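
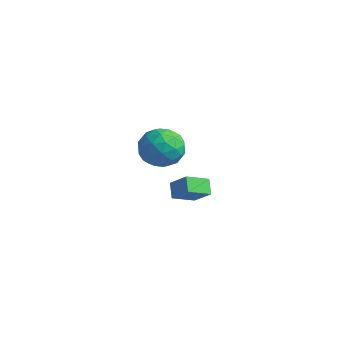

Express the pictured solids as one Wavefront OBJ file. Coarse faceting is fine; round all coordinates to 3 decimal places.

v 2.891 -0.921 -0.618
v 2.64 -1.963 -0.149
v 3.751 -0.795 0.12
v 3.5 -1.837 0.589
v 3.4 -1.283 -1.149
v 3.149 -2.325 -0.68
v 4.26 -1.157 -0.411
v 4.009 -2.199 0.058
v -1.677 2.572 -1.905
v -0.83 1.845 -1.604
v -2.95 1.315 -1.356
v -2.103 0.588 -1.055
v -2.274 1.558 -0.449
v -1.487 2.335 -0.789
v -2.293 0.825 -2.171
v -1.506 1.602 -2.511
v -1.21 0.765 -1.769
v -1.198 1.218 -0.705
v -2.582 1.942 -2.255
v -2.57 2.395 -1.191
v -1.142 2.319 -1.803
v -2.638 0.841 -1.157
v -2.739 1.412 -0.801
v -2.241 0.984 -0.624
v -1.528 2.607 -1.324
v -1.03 2.18 -1.147
v -1.879 2.011 -0.468
v -2.75 0.98 -1.813
v -2.252 0.553 -1.636
v -1.539 2.176 -2.336
v -1.041 1.748 -2.159
v -1.901 1.149 -2.492
v -0.867 1.257 -1.723
v -1.615 0.518 -1.4
v -1.727 0.657 -2.056
v -1.265 1.114 -2.255
v -0.86 1.523 -1.097
v -1.608 0.784 -0.774
v -1.709 1.355 -0.419
v -1.247 1.811 -0.618
v -1.084 0.888 -1.194
v -2.172 2.376 -2.186
v -2.92 1.637 -1.863
v -2.533 1.349 -2.342
v -2.071 1.805 -2.541
v -2.165 2.642 -1.56
v -2.913 1.903 -1.237
v -2.515 2.046 -0.705
v -2.053 2.503 -0.904
v -2.696 2.272 -1.766
f 2 4 1
f 5 2 1
f 1 4 3
f 3 5 1
f 2 8 4
f 6 2 5
f 6 8 2
f 4 8 3
f 7 5 3
f 3 8 7
f 7 6 5
f 8 6 7
f 9 46 25
f 46 20 49
f 25 49 14
f 46 49 25
f 9 25 21
f 25 14 26
f 21 26 10
f 25 26 21
f 9 21 30
f 21 10 31
f 30 31 16
f 21 31 30
f 9 30 42
f 30 16 45
f 42 45 19
f 30 45 42
f 9 42 46
f 42 19 50
f 46 50 20
f 42 50 46
f 10 26 37
f 26 14 40
f 37 40 18
f 26 40 37
f 14 49 27
f 49 20 48
f 27 48 13
f 49 48 27
f 20 50 47
f 50 19 43
f 47 43 11
f 50 43 47
f 19 45 44
f 45 16 32
f 44 32 15
f 45 32 44
f 16 31 36
f 31 10 33
f 36 33 17
f 31 33 36
f 12 38 24
f 38 18 39
f 24 39 13
f 38 39 24
f 12 24 22
f 24 13 23
f 22 23 11
f 24 23 22
f 12 22 29
f 22 11 28
f 29 28 15
f 22 28 29
f 12 29 34
f 29 15 35
f 34 35 17
f 29 35 34
f 12 34 38
f 34 17 41
f 38 41 18
f 34 41 38
f 13 39 27
f 39 18 40
f 27 40 14
f 39 40 27
f 11 23 47
f 23 13 48
f 47 48 20
f 23 48 47
f 15 28 44
f 28 11 43
f 44 43 19
f 28 43 44
f 17 35 36
f 35 15 32
f 36 32 16
f 35 32 36
f 18 41 37
f 41 17 33
f 37 33 10
f 41 33 37



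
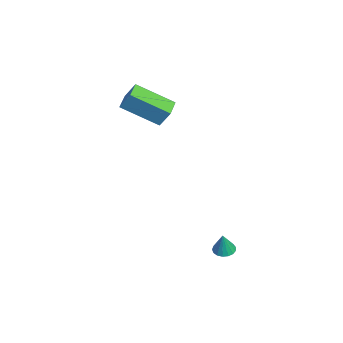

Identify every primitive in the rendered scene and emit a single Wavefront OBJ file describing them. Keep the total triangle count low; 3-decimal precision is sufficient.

v 3.036 2.039 -2.756
v 3.413 1.71 -2.895
v 3.344 1.941 -1.684
v 3.522 1.934 -2.906
v 3.52 2.181 -2.882
v 3.406 2.397 -2.83
v 3.208 2.53 -2.76
v 2.97 2.551 -2.69
v 2.747 2.455 -2.635
v 2.59 2.263 -2.607
v 2.536 2.021 -2.614
v 2.595 1.782 -2.653
v 2.756 1.603 -2.716
v 2.981 1.523 -2.788
v 3.218 1.562 -2.853
v -3.604 -0.224 2.105
v -3.92 -2.026 3.176
v -3.343 0.261 2.999
v -3.659 -1.541 4.07
v -2.561 -0.499 1.95
v -2.877 -2.301 3.021
v -2.3 -0.014 2.844
v -2.616 -1.816 3.915
f 2 1 4
f 2 4 3
f 4 1 5
f 4 5 3
f 5 1 6
f 5 6 3
f 6 1 7
f 6 7 3
f 7 1 8
f 7 8 3
f 8 1 9
f 8 9 3
f 9 1 10
f 9 10 3
f 10 1 11
f 10 11 3
f 11 1 12
f 11 12 3
f 12 1 13
f 12 13 3
f 13 1 14
f 13 14 3
f 14 1 15
f 14 15 3
f 15 1 2
f 15 2 3
f 17 19 16
f 20 17 16
f 16 19 18
f 18 20 16
f 17 23 19
f 21 17 20
f 21 23 17
f 19 23 18
f 22 20 18
f 18 23 22
f 22 21 20
f 23 21 22



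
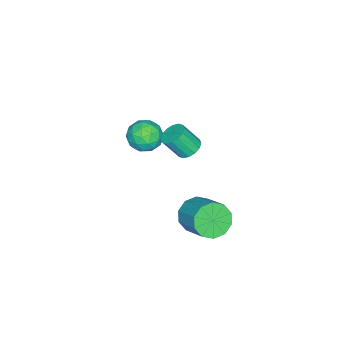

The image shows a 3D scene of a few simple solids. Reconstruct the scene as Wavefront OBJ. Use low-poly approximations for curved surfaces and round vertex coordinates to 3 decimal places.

v -2.676 -0.072 -1.963
v -1.978 -0.044 -2.176
v -1.586 -0.8 -0.99
v -2.284 -0.828 -0.777
v -2.028 0.264 -1.963
v -1.636 -0.492 -0.777
v -2.252 0.482 -1.75
v -1.859 -0.273 -0.564
v -2.589 0.552 -1.595
v -2.196 -0.204 -0.408
v -2.949 0.454 -1.537
v -2.557 -0.301 -0.351
v -3.237 0.216 -1.594
v -2.844 -0.54 -0.408
v -3.374 -0.1 -1.75
v -2.982 -0.856 -0.564
v -3.324 -0.408 -1.963
v -2.932 -1.164 -0.777
v -3.101 -0.627 -2.176
v -2.708 -1.382 -0.99
v -2.764 -0.696 -2.332
v -2.371 -1.452 -1.145
v -2.403 -0.599 -2.389
v -2.011 -1.354 -1.203
v -2.116 -0.36 -2.332
v -1.723 -1.116 -1.146
v -4.917 -3.307 -3.266
v -4.514 -2.665 -3.995
v -3.466 -4.195 -3.245
v -3.063 -3.553 -3.974
v -3.24 -3.197 -3.001
v -4.137 -2.649 -3.013
v -3.843 -4.211 -4.227
v -4.74 -3.663 -4.239
v -3.85 -3.224 -4.589
v -3.478 -2.597 -3.831
v -4.502 -4.263 -3.409
v -4.13 -3.636 -2.651
v -4.843 -2.908 -3.632
v -3.137 -3.952 -3.608
v -3.241 -3.743 -3.036
v -3.004 -3.366 -3.464
v -4.621 -2.898 -3.055
v -4.384 -2.521 -3.484
v -3.636 -2.834 -2.899
v -3.596 -4.339 -3.756
v -3.359 -3.962 -4.185
v -4.976 -3.494 -3.776
v -4.739 -3.117 -4.204
v -4.344 -4.026 -4.341
v -4.216 -2.86 -4.41
v -3.363 -3.381 -4.397
v -3.821 -3.768 -4.546
v -4.349 -3.446 -4.553
v -3.997 -2.491 -3.964
v -3.144 -3.013 -3.952
v -3.248 -2.804 -3.38
v -3.775 -2.481 -3.387
v -3.607 -2.82 -4.313
v -4.836 -3.847 -3.288
v -3.983 -4.369 -3.276
v -4.205 -4.379 -3.853
v -4.732 -4.056 -3.86
v -4.617 -3.479 -2.843
v -3.764 -4 -2.83
v -3.631 -3.414 -2.687
v -4.159 -3.092 -2.694
v -4.373 -4.04 -2.927
v 0.28 1.971 -3.852
v 1.15 1.836 -4.424
v 1.99 3.174 -3.46
v 1.12 3.309 -2.888
v 0.782 2.281 -4.72
v 1.623 3.618 -3.757
v 0.222 2.608 -4.685
v 1.063 3.945 -3.722
v -0.315 2.691 -4.331
v 0.525 4.028 -3.368
v -0.626 2.5 -3.795
v 0.215 3.837 -2.831
v -0.59 2.106 -3.28
v 0.25 3.444 -2.316
v -0.223 1.662 -2.983
v 0.618 2.999 -2.02
v 0.337 1.335 -3.018
v 1.178 2.672 -2.055
v 0.875 1.252 -3.372
v 1.715 2.589 -2.409
v 1.185 1.443 -3.909
v 2.026 2.78 -2.945
f 2 1 5
f 2 5 3
f 3 5 6
f 3 6 4
f 5 1 7
f 5 7 6
f 6 7 8
f 6 8 4
f 7 1 9
f 7 9 8
f 8 9 10
f 8 10 4
f 9 1 11
f 9 11 10
f 10 11 12
f 10 12 4
f 11 1 13
f 11 13 12
f 12 13 14
f 12 14 4
f 13 1 15
f 13 15 14
f 14 15 16
f 14 16 4
f 15 1 17
f 15 17 16
f 16 17 18
f 16 18 4
f 17 1 19
f 17 19 18
f 18 19 20
f 18 20 4
f 19 1 21
f 19 21 20
f 20 21 22
f 20 22 4
f 21 1 23
f 21 23 22
f 22 23 24
f 22 24 4
f 23 1 25
f 23 25 24
f 24 25 26
f 24 26 4
f 25 1 2
f 25 2 26
f 26 2 3
f 26 3 4
f 27 64 43
f 64 38 67
f 43 67 32
f 64 67 43
f 27 43 39
f 43 32 44
f 39 44 28
f 43 44 39
f 27 39 48
f 39 28 49
f 48 49 34
f 39 49 48
f 27 48 60
f 48 34 63
f 60 63 37
f 48 63 60
f 27 60 64
f 60 37 68
f 64 68 38
f 60 68 64
f 28 44 55
f 44 32 58
f 55 58 36
f 44 58 55
f 32 67 45
f 67 38 66
f 45 66 31
f 67 66 45
f 38 68 65
f 68 37 61
f 65 61 29
f 68 61 65
f 37 63 62
f 63 34 50
f 62 50 33
f 63 50 62
f 34 49 54
f 49 28 51
f 54 51 35
f 49 51 54
f 30 56 42
f 56 36 57
f 42 57 31
f 56 57 42
f 30 42 40
f 42 31 41
f 40 41 29
f 42 41 40
f 30 40 47
f 40 29 46
f 47 46 33
f 40 46 47
f 30 47 52
f 47 33 53
f 52 53 35
f 47 53 52
f 30 52 56
f 52 35 59
f 56 59 36
f 52 59 56
f 31 57 45
f 57 36 58
f 45 58 32
f 57 58 45
f 29 41 65
f 41 31 66
f 65 66 38
f 41 66 65
f 33 46 62
f 46 29 61
f 62 61 37
f 46 61 62
f 35 53 54
f 53 33 50
f 54 50 34
f 53 50 54
f 36 59 55
f 59 35 51
f 55 51 28
f 59 51 55
f 70 69 73
f 70 73 71
f 71 73 74
f 71 74 72
f 73 69 75
f 73 75 74
f 74 75 76
f 74 76 72
f 75 69 77
f 75 77 76
f 76 77 78
f 76 78 72
f 77 69 79
f 77 79 78
f 78 79 80
f 78 80 72
f 79 69 81
f 79 81 80
f 80 81 82
f 80 82 72
f 81 69 83
f 81 83 82
f 82 83 84
f 82 84 72
f 83 69 85
f 83 85 84
f 84 85 86
f 84 86 72
f 85 69 87
f 85 87 86
f 86 87 88
f 86 88 72
f 87 69 89
f 87 89 88
f 88 89 90
f 88 90 72
f 89 69 70
f 89 70 90
f 90 70 71
f 90 71 72



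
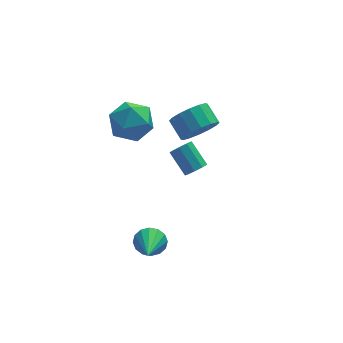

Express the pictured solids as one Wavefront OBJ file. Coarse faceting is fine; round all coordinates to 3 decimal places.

v -2.42 0.816 0.674
v -1.917 0.975 1.559
v -1.863 -0.755 0.641
v -1.36 -0.596 1.526
v -2.39 -0.623 1.516
v -2.734 0.348 1.537
v -1.046 -0.128 0.663
v -1.39 0.843 0.684
v -1.068 0.392 1.552
v -1.898 0.086 2.08
v -1.882 0.134 0.12
v -2.712 -0.172 0.648
v -1.909 -2.863 -4.055
v -1.617 -3.242 -4.566
v -2.351 -4.217 -3.305
v -1.353 -3.193 -4.323
v -1.238 -3.056 -4.008
v -1.302 -2.867 -3.706
v -1.53 -2.678 -3.497
v -1.858 -2.537 -3.437
v -2.201 -2.484 -3.544
v -2.465 -2.533 -3.787
v -2.58 -2.67 -4.102
v -2.515 -2.858 -4.405
v -2.288 -3.048 -4.613
v -1.959 -3.189 -4.673
v 1.184 0.847 -1.175
v 2.049 0.997 -0.974
v 1.78 1.862 -0.464
v 0.916 1.713 -0.665
v 1.98 1.215 -1.38
v 1.712 2.08 -0.87
v 1.698 1.334 -1.731
v 1.429 2.2 -1.221
v 1.278 1.323 -1.933
v 1.01 2.189 -1.423
v 0.833 1.185 -1.932
v 0.565 2.05 -1.421
v 0.482 0.956 -1.728
v 0.214 1.822 -1.218
v 0.32 0.698 -1.376
v 0.051 1.563 -0.866
v 0.388 0.48 -0.97
v 0.12 1.345 -0.46
v 0.671 0.36 -0.619
v 0.402 1.226 -0.109
v 1.09 0.371 -0.417
v 0.822 1.237 0.093
v 1.535 0.51 -0.419
v 1.267 1.375 0.092
v 1.886 0.738 -0.622
v 1.618 1.604 -0.112
v 0.815 0.081 -3.008
v 1.135 0.436 -3.259
v 0.725 1.354 -2.483
v 0.405 0.999 -2.232
v 0.804 0.427 -3.423
v 0.394 1.345 -2.647
v 0.478 0.255 -3.392
v 0.068 1.173 -2.616
v 0.31 0.002 -3.182
v -0.1 0.92 -2.406
v 0.378 -0.214 -2.89
v -0.032 0.704 -2.114
v 0.651 -0.292 -2.654
v 0.241 0.626 -1.878
v 1 -0.195 -2.583
v 0.59 0.722 -1.807
v 1.263 0.03 -2.711
v 0.853 0.948 -1.935
v 1.316 0.28 -2.978
v 0.906 1.198 -2.202
f 1 12 6
f 1 6 2
f 1 2 8
f 1 8 11
f 1 11 12
f 2 6 10
f 6 12 5
f 12 11 3
f 11 8 7
f 8 2 9
f 4 10 5
f 4 5 3
f 4 3 7
f 4 7 9
f 4 9 10
f 5 10 6
f 3 5 12
f 7 3 11
f 9 7 8
f 10 9 2
f 14 13 16
f 14 16 15
f 16 13 17
f 16 17 15
f 17 13 18
f 17 18 15
f 18 13 19
f 18 19 15
f 19 13 20
f 19 20 15
f 20 13 21
f 20 21 15
f 21 13 22
f 21 22 15
f 22 13 23
f 22 23 15
f 23 13 24
f 23 24 15
f 24 13 25
f 24 25 15
f 25 13 26
f 25 26 15
f 26 13 14
f 26 14 15
f 28 27 31
f 28 31 29
f 29 31 32
f 29 32 30
f 31 27 33
f 31 33 32
f 32 33 34
f 32 34 30
f 33 27 35
f 33 35 34
f 34 35 36
f 34 36 30
f 35 27 37
f 35 37 36
f 36 37 38
f 36 38 30
f 37 27 39
f 37 39 38
f 38 39 40
f 38 40 30
f 39 27 41
f 39 41 40
f 40 41 42
f 40 42 30
f 41 27 43
f 41 43 42
f 42 43 44
f 42 44 30
f 43 27 45
f 43 45 44
f 44 45 46
f 44 46 30
f 45 27 47
f 45 47 46
f 46 47 48
f 46 48 30
f 47 27 49
f 47 49 48
f 48 49 50
f 48 50 30
f 49 27 51
f 49 51 50
f 50 51 52
f 50 52 30
f 51 27 28
f 51 28 52
f 52 28 29
f 52 29 30
f 54 53 57
f 54 57 55
f 55 57 58
f 55 58 56
f 57 53 59
f 57 59 58
f 58 59 60
f 58 60 56
f 59 53 61
f 59 61 60
f 60 61 62
f 60 62 56
f 61 53 63
f 61 63 62
f 62 63 64
f 62 64 56
f 63 53 65
f 63 65 64
f 64 65 66
f 64 66 56
f 65 53 67
f 65 67 66
f 66 67 68
f 66 68 56
f 67 53 69
f 67 69 68
f 68 69 70
f 68 70 56
f 69 53 71
f 69 71 70
f 70 71 72
f 70 72 56
f 71 53 54
f 71 54 72
f 72 54 55
f 72 55 56



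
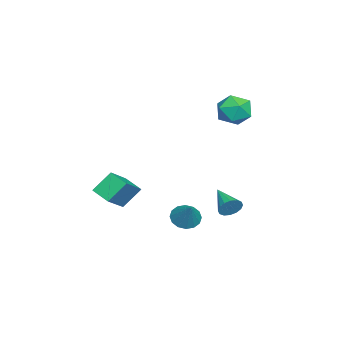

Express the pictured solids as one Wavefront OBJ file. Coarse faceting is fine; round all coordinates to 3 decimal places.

v 1.193 -2.408 -1.105
v 2.814 -2.85 0.052
v 1.79 -1.424 -1.565
v 3.411 -1.866 -0.409
v 1.769 -3.294 -2.251
v 3.39 -3.736 -1.095
v 2.366 -2.31 -2.712
v 3.987 -2.752 -1.555
v -1.829 3.96 2.86
v -1.19 3.009 2.696
v -3.21 2.911 3.564
v -2.571 1.96 3.4
v -2.263 2.733 4.204
v -1.41 3.381 3.769
v -2.99 2.539 2.491
v -2.137 3.187 2.056
v -1.908 2.131 2.468
v -1.459 2.251 3.527
v -2.941 3.669 2.733
v -2.492 3.789 3.792
v 0.112 0.699 -4.308
v 0.535 1.241 -4.872
v 1.168 1.181 -3.052
v 0.199 1.498 -4.689
v -0.16 1.541 -4.403
v -0.446 1.358 -4.092
v -0.583 0.998 -3.839
v -0.533 0.558 -3.711
v -0.311 0.156 -3.743
v 0.025 -0.101 -3.927
v 0.384 -0.144 -4.212
v 0.67 0.04 -4.523
v 0.807 0.399 -4.777
v 0.757 0.839 -4.904
v 2.426 3.554 -2.207
v 2.841 3.299 -1.678
v 1.034 2.606 -1.573
v 2.691 3.611 -1.54
v 2.47 3.908 -1.582
v 2.237 4.11 -1.791
v 2.055 4.163 -2.112
v 1.972 4.053 -2.458
v 2.011 3.809 -2.737
v 2.161 3.497 -2.874
v 2.382 3.2 -2.833
v 2.615 2.998 -2.624
v 2.798 2.945 -2.303
v 2.88 3.055 -1.957
f 2 4 1
f 5 2 1
f 1 4 3
f 3 5 1
f 2 8 4
f 6 2 5
f 6 8 2
f 4 8 3
f 7 5 3
f 3 8 7
f 7 6 5
f 8 6 7
f 9 20 14
f 9 14 10
f 9 10 16
f 9 16 19
f 9 19 20
f 10 14 18
f 14 20 13
f 20 19 11
f 19 16 15
f 16 10 17
f 12 18 13
f 12 13 11
f 12 11 15
f 12 15 17
f 12 17 18
f 13 18 14
f 11 13 20
f 15 11 19
f 17 15 16
f 18 17 10
f 22 21 24
f 22 24 23
f 24 21 25
f 24 25 23
f 25 21 26
f 25 26 23
f 26 21 27
f 26 27 23
f 27 21 28
f 27 28 23
f 28 21 29
f 28 29 23
f 29 21 30
f 29 30 23
f 30 21 31
f 30 31 23
f 31 21 32
f 31 32 23
f 32 21 33
f 32 33 23
f 33 21 34
f 33 34 23
f 34 21 22
f 34 22 23
f 36 35 38
f 36 38 37
f 38 35 39
f 38 39 37
f 39 35 40
f 39 40 37
f 40 35 41
f 40 41 37
f 41 35 42
f 41 42 37
f 42 35 43
f 42 43 37
f 43 35 44
f 43 44 37
f 44 35 45
f 44 45 37
f 45 35 46
f 45 46 37
f 46 35 47
f 46 47 37
f 47 35 48
f 47 48 37
f 48 35 36
f 48 36 37



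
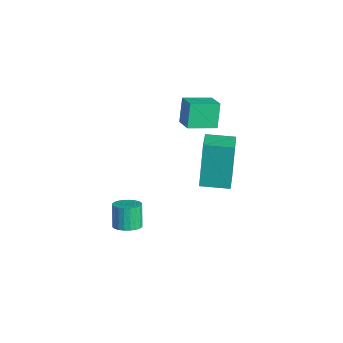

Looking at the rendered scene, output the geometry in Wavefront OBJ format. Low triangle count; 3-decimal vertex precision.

v 0.851 1.48 -0.482
v 0.239 1.937 1.571
v -0.18 2.077 -0.922
v -0.792 2.533 1.131
v 1.512 2.587 -0.531
v 0.9 3.043 1.522
v 0.481 3.183 -0.971
v -0.131 3.64 1.082
v -0.907 1.402 2.36
v -1.374 1.749 3.432
v -0.67 2.645 2.062
v -1.137 2.992 3.134
v 0.017 1.328 2.786
v -0.45 1.675 3.858
v 0.254 2.571 2.488
v -0.213 2.918 3.56
v 0.081 -1.437 -2.744
v 0.534 -1.764 -2.453
v 0.052 -1.551 -1.464
v -0.401 -1.223 -1.756
v 0.631 -1.538 -2.454
v 0.149 -1.325 -1.466
v 0.645 -1.297 -2.499
v 0.162 -1.084 -1.511
v 0.572 -1.077 -2.582
v 0.09 -0.864 -1.594
v 0.425 -0.912 -2.689
v -0.057 -0.699 -1.701
v 0.226 -0.827 -2.805
v -0.256 -0.613 -1.817
v 0.004 -0.834 -2.912
v -0.478 -0.621 -1.923
v -0.205 -0.934 -2.992
v -0.687 -0.72 -2.004
v -0.372 -1.109 -3.036
v -0.854 -0.896 -2.047
v -0.469 -1.335 -3.034
v -0.951 -1.122 -2.046
v -0.482 -1.576 -2.989
v -0.965 -1.363 -2.001
v -0.41 -1.796 -2.906
v -0.892 -1.583 -1.918
v -0.263 -1.961 -2.799
v -0.745 -1.748 -1.811
v -0.064 -2.047 -2.683
v -0.546 -1.833 -1.695
v 0.158 -2.039 -2.577
v -0.324 -1.826 -1.588
v 0.367 -1.94 -2.496
v -0.115 -1.726 -1.508
f 2 4 1
f 5 2 1
f 1 4 3
f 3 5 1
f 2 8 4
f 6 2 5
f 6 8 2
f 4 8 3
f 7 5 3
f 3 8 7
f 7 6 5
f 8 6 7
f 10 12 9
f 13 10 9
f 9 12 11
f 11 13 9
f 10 16 12
f 14 10 13
f 14 16 10
f 12 16 11
f 15 13 11
f 11 16 15
f 15 14 13
f 16 14 15
f 18 17 21
f 18 21 19
f 19 21 22
f 19 22 20
f 21 17 23
f 21 23 22
f 22 23 24
f 22 24 20
f 23 17 25
f 23 25 24
f 24 25 26
f 24 26 20
f 25 17 27
f 25 27 26
f 26 27 28
f 26 28 20
f 27 17 29
f 27 29 28
f 28 29 30
f 28 30 20
f 29 17 31
f 29 31 30
f 30 31 32
f 30 32 20
f 31 17 33
f 31 33 32
f 32 33 34
f 32 34 20
f 33 17 35
f 33 35 34
f 34 35 36
f 34 36 20
f 35 17 37
f 35 37 36
f 36 37 38
f 36 38 20
f 37 17 39
f 37 39 38
f 38 39 40
f 38 40 20
f 39 17 41
f 39 41 40
f 40 41 42
f 40 42 20
f 41 17 43
f 41 43 42
f 42 43 44
f 42 44 20
f 43 17 45
f 43 45 44
f 44 45 46
f 44 46 20
f 45 17 47
f 45 47 46
f 46 47 48
f 46 48 20
f 47 17 49
f 47 49 48
f 48 49 50
f 48 50 20
f 49 17 18
f 49 18 50
f 50 18 19
f 50 19 20



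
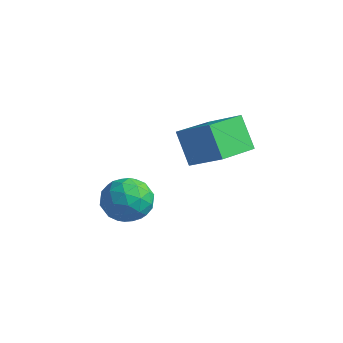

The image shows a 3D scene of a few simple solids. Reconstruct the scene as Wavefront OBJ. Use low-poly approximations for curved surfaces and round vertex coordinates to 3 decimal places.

v -0.851 1.084 -1.988
v 0.506 1.341 -1.143
v -0.966 2.885 -2.351
v 0.392 3.141 -1.505
v -0.012 0.879 -3.275
v 1.346 1.135 -2.429
v -0.126 2.679 -3.637
v 1.231 2.936 -2.792
v -0.147 -0.89 -4.197
v 0.245 -1.376 -3.404
v -1.125 -2.164 -4.496
v -0.733 -2.65 -3.703
v -1.315 -1.837 -3.56
v -0.71 -1.05 -3.375
v -0.17 -2.49 -4.525
v 0.435 -1.703 -4.34
v 0.23 -2.365 -3.606
v -0.477 -1.962 -3.01
v -0.403 -1.578 -4.89
v -1.11 -1.175 -4.294
v 0.135 -1.021 -3.775
v -1.015 -2.519 -4.125
v -1.356 -2.041 -4.041
v -1.126 -2.327 -3.575
v -0.427 -0.83 -3.758
v -0.197 -1.115 -3.291
v -1.113 -1.387 -3.383
v -0.683 -2.425 -4.609
v -0.453 -2.71 -4.142
v 0.246 -1.213 -4.325
v 0.476 -1.499 -3.859
v 0.233 -2.153 -4.517
v 0.356 -1.888 -3.427
v -0.218 -2.637 -3.603
v 0.113 -2.543 -4.086
v 0.468 -2.08 -3.977
v -0.059 -1.651 -3.077
v -0.634 -2.4 -3.252
v -0.976 -1.922 -3.168
v -0.621 -1.46 -3.06
v -0.068 -2.232 -3.196
v -0.246 -1.14 -4.648
v -0.821 -1.889 -4.823
v -0.259 -2.08 -4.84
v 0.096 -1.618 -4.732
v -0.662 -0.903 -4.297
v -1.236 -1.652 -4.473
v -1.348 -1.46 -3.923
v -0.993 -0.997 -3.814
v -0.812 -1.308 -4.704
f 2 4 1
f 5 2 1
f 1 4 3
f 3 5 1
f 2 8 4
f 6 2 5
f 6 8 2
f 4 8 3
f 7 5 3
f 3 8 7
f 7 6 5
f 8 6 7
f 9 46 25
f 46 20 49
f 25 49 14
f 46 49 25
f 9 25 21
f 25 14 26
f 21 26 10
f 25 26 21
f 9 21 30
f 21 10 31
f 30 31 16
f 21 31 30
f 9 30 42
f 30 16 45
f 42 45 19
f 30 45 42
f 9 42 46
f 42 19 50
f 46 50 20
f 42 50 46
f 10 26 37
f 26 14 40
f 37 40 18
f 26 40 37
f 14 49 27
f 49 20 48
f 27 48 13
f 49 48 27
f 20 50 47
f 50 19 43
f 47 43 11
f 50 43 47
f 19 45 44
f 45 16 32
f 44 32 15
f 45 32 44
f 16 31 36
f 31 10 33
f 36 33 17
f 31 33 36
f 12 38 24
f 38 18 39
f 24 39 13
f 38 39 24
f 12 24 22
f 24 13 23
f 22 23 11
f 24 23 22
f 12 22 29
f 22 11 28
f 29 28 15
f 22 28 29
f 12 29 34
f 29 15 35
f 34 35 17
f 29 35 34
f 12 34 38
f 34 17 41
f 38 41 18
f 34 41 38
f 13 39 27
f 39 18 40
f 27 40 14
f 39 40 27
f 11 23 47
f 23 13 48
f 47 48 20
f 23 48 47
f 15 28 44
f 28 11 43
f 44 43 19
f 28 43 44
f 17 35 36
f 35 15 32
f 36 32 16
f 35 32 36
f 18 41 37
f 41 17 33
f 37 33 10
f 41 33 37



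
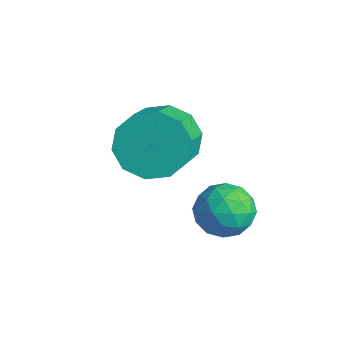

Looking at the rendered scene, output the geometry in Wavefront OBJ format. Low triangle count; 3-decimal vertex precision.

v 2.446 -2.49 3.116
v 2.935 -2.027 2.649
v 2.685 -3.533 2.331
v 3.174 -3.07 1.864
v 3.403 -3.269 2.626
v 3.255 -2.624 3.111
v 2.365 -2.936 1.869
v 2.217 -2.291 2.354
v 2.885 -2.302 1.878
v 3.527 -2.508 2.346
v 2.093 -3.052 2.634
v 2.735 -3.258 3.102
v 2.67 -2.167 2.951
v 2.95 -3.393 2.029
v 3.085 -3.51 2.477
v 3.372 -3.238 2.202
v 2.858 -2.518 3.223
v 3.145 -2.245 2.949
v 3.42 -2.975 2.935
v 2.475 -3.315 2.031
v 2.762 -3.042 1.757
v 2.248 -2.322 2.778
v 2.535 -2.05 2.503
v 2.2 -2.585 2.045
v 2.928 -2.056 2.224
v 3.068 -2.67 1.762
v 2.593 -2.591 1.765
v 2.506 -2.212 2.05
v 3.305 -2.177 2.499
v 3.445 -2.79 2.038
v 3.58 -2.907 2.486
v 3.493 -2.528 2.771
v 3.276 -2.339 2.046
v 2.175 -2.77 2.942
v 2.315 -3.383 2.481
v 2.127 -3.032 2.209
v 2.04 -2.653 2.494
v 2.552 -2.89 3.218
v 2.692 -3.504 2.756
v 3.114 -3.348 2.93
v 3.027 -2.969 3.215
v 2.344 -3.221 2.934
v 0.314 -2.886 3.486
v 0.89 -2.108 3.696
v 1.881 -3.096 4.643
v 1.306 -3.874 4.434
v 0.452 -2.139 4.122
v 1.443 -3.127 5.069
v -0.039 -2.456 4.305
v 0.952 -3.444 5.252
v -0.395 -2.936 4.176
v 0.597 -3.924 5.123
v -0.479 -3.398 3.783
v 0.512 -4.386 4.73
v -0.261 -3.664 3.277
v 0.73 -4.652 4.224
v 0.177 -3.633 2.851
v 1.168 -4.621 3.798
v 0.668 -3.316 2.668
v 1.659 -4.304 3.615
v 1.023 -2.836 2.797
v 2.015 -3.824 3.744
v 1.108 -2.374 3.19
v 2.099 -3.362 4.137
f 1 38 17
f 38 12 41
f 17 41 6
f 38 41 17
f 1 17 13
f 17 6 18
f 13 18 2
f 17 18 13
f 1 13 22
f 13 2 23
f 22 23 8
f 13 23 22
f 1 22 34
f 22 8 37
f 34 37 11
f 22 37 34
f 1 34 38
f 34 11 42
f 38 42 12
f 34 42 38
f 2 18 29
f 18 6 32
f 29 32 10
f 18 32 29
f 6 41 19
f 41 12 40
f 19 40 5
f 41 40 19
f 12 42 39
f 42 11 35
f 39 35 3
f 42 35 39
f 11 37 36
f 37 8 24
f 36 24 7
f 37 24 36
f 8 23 28
f 23 2 25
f 28 25 9
f 23 25 28
f 4 30 16
f 30 10 31
f 16 31 5
f 30 31 16
f 4 16 14
f 16 5 15
f 14 15 3
f 16 15 14
f 4 14 21
f 14 3 20
f 21 20 7
f 14 20 21
f 4 21 26
f 21 7 27
f 26 27 9
f 21 27 26
f 4 26 30
f 26 9 33
f 30 33 10
f 26 33 30
f 5 31 19
f 31 10 32
f 19 32 6
f 31 32 19
f 3 15 39
f 15 5 40
f 39 40 12
f 15 40 39
f 7 20 36
f 20 3 35
f 36 35 11
f 20 35 36
f 9 27 28
f 27 7 24
f 28 24 8
f 27 24 28
f 10 33 29
f 33 9 25
f 29 25 2
f 33 25 29
f 44 43 47
f 44 47 45
f 45 47 48
f 45 48 46
f 47 43 49
f 47 49 48
f 48 49 50
f 48 50 46
f 49 43 51
f 49 51 50
f 50 51 52
f 50 52 46
f 51 43 53
f 51 53 52
f 52 53 54
f 52 54 46
f 53 43 55
f 53 55 54
f 54 55 56
f 54 56 46
f 55 43 57
f 55 57 56
f 56 57 58
f 56 58 46
f 57 43 59
f 57 59 58
f 58 59 60
f 58 60 46
f 59 43 61
f 59 61 60
f 60 61 62
f 60 62 46
f 61 43 63
f 61 63 62
f 62 63 64
f 62 64 46
f 63 43 44
f 63 44 64
f 64 44 45
f 64 45 46



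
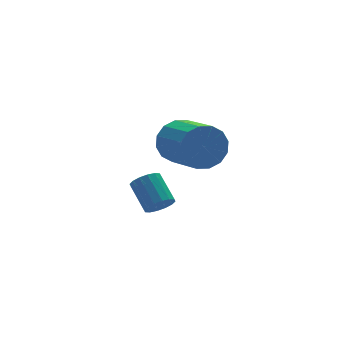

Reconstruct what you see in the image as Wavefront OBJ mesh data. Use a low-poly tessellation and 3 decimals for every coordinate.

v 2.52 2.472 -1.542
v 2.952 2.82 -1.986
v 2.892 4.075 -1.061
v 2.46 3.728 -0.618
v 2.613 2.893 -2.107
v 2.553 4.148 -1.182
v 2.248 2.853 -2.077
v 2.189 4.108 -1.152
v 1.957 2.711 -1.903
v 1.897 3.967 -0.979
v 1.816 2.506 -1.633
v 1.757 3.761 -0.709
v 1.864 2.291 -1.338
v 1.805 3.546 -0.414
v 2.088 2.125 -1.099
v 2.028 3.38 -0.174
v 2.427 2.052 -0.978
v 2.367 3.307 -0.053
v 2.791 2.092 -1.008
v 2.732 3.347 -0.083
v 3.083 2.233 -1.181
v 3.023 3.489 -0.257
v 3.223 2.439 -1.451
v 3.164 3.694 -0.527
v 3.175 2.654 -1.746
v 3.116 3.909 -0.822
v 2.719 1.051 3.026
v 3.221 1.357 3.944
v 3.283 -0.625 4.572
v 2.781 -0.931 3.654
v 2.67 1.378 4.065
v 2.732 -0.604 4.692
v 2.133 1.312 3.907
v 2.194 -0.67 4.535
v 1.752 1.175 3.513
v 1.814 -0.807 4.141
v 1.631 1.005 2.989
v 1.692 -0.977 3.617
v 1.801 0.848 2.475
v 1.863 -1.134 3.103
v 2.217 0.745 2.108
v 2.279 -1.237 2.736
v 2.768 0.724 1.988
v 2.83 -1.258 2.615
v 3.306 0.79 2.145
v 3.367 -1.192 2.773
v 3.686 0.927 2.539
v 3.748 -1.055 3.167
v 3.808 1.097 3.063
v 3.869 -0.885 3.691
v 3.637 1.254 3.577
v 3.699 -0.728 4.205
f 2 1 5
f 2 5 3
f 3 5 6
f 3 6 4
f 5 1 7
f 5 7 6
f 6 7 8
f 6 8 4
f 7 1 9
f 7 9 8
f 8 9 10
f 8 10 4
f 9 1 11
f 9 11 10
f 10 11 12
f 10 12 4
f 11 1 13
f 11 13 12
f 12 13 14
f 12 14 4
f 13 1 15
f 13 15 14
f 14 15 16
f 14 16 4
f 15 1 17
f 15 17 16
f 16 17 18
f 16 18 4
f 17 1 19
f 17 19 18
f 18 19 20
f 18 20 4
f 19 1 21
f 19 21 20
f 20 21 22
f 20 22 4
f 21 1 23
f 21 23 22
f 22 23 24
f 22 24 4
f 23 1 25
f 23 25 24
f 24 25 26
f 24 26 4
f 25 1 2
f 25 2 26
f 26 2 3
f 26 3 4
f 28 27 31
f 28 31 29
f 29 31 32
f 29 32 30
f 31 27 33
f 31 33 32
f 32 33 34
f 32 34 30
f 33 27 35
f 33 35 34
f 34 35 36
f 34 36 30
f 35 27 37
f 35 37 36
f 36 37 38
f 36 38 30
f 37 27 39
f 37 39 38
f 38 39 40
f 38 40 30
f 39 27 41
f 39 41 40
f 40 41 42
f 40 42 30
f 41 27 43
f 41 43 42
f 42 43 44
f 42 44 30
f 43 27 45
f 43 45 44
f 44 45 46
f 44 46 30
f 45 27 47
f 45 47 46
f 46 47 48
f 46 48 30
f 47 27 49
f 47 49 48
f 48 49 50
f 48 50 30
f 49 27 51
f 49 51 50
f 50 51 52
f 50 52 30
f 51 27 28
f 51 28 52
f 52 28 29
f 52 29 30



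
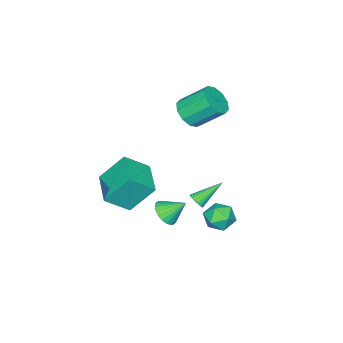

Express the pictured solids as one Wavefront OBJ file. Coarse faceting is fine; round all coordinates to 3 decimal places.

v -1.338 2.082 -3.435
v -0.981 2.424 -3.217
v -2.702 2.838 -2.385
v -1.054 2.54 -3.395
v -1.176 2.577 -3.58
v -1.325 2.528 -3.74
v -1.478 2.402 -3.847
v -1.606 2.221 -3.883
v -1.687 2.016 -3.841
v -1.709 1.823 -3.73
v -1.666 1.674 -3.567
v -1.566 1.596 -3.382
v -1.427 1.602 -3.205
v -1.273 1.691 -3.069
v -1.13 1.847 -2.996
v -1.022 2.045 -2.998
v -0.97 2.249 -3.077
v -3.004 0.318 1.976
v -2.656 -0.242 2.741
v -3.328 1.103 4.03
v -3.676 1.662 3.264
v -2.203 0.151 2.568
v -2.875 1.495 3.856
v -2.056 0.607 2.168
v -2.728 1.952 3.457
v -2.271 0.953 1.695
v -2.943 2.298 2.984
v -2.766 1.056 1.329
v -3.438 2.401 2.618
v -3.352 0.877 1.21
v -4.024 2.222 2.499
v -3.805 0.485 1.384
v -4.477 1.829 2.672
v -3.952 0.028 1.783
v -4.624 1.373 3.072
v -3.737 -0.318 2.256
v -4.409 1.027 3.545
v -3.242 -0.421 2.622
v -3.914 0.924 3.911
v 2.258 2.772 -1.642
v 3.018 2.881 -1.327
v 1.742 3.688 -0.718
v 3.011 3.109 -1.556
v 2.89 3.286 -1.799
v 2.673 3.384 -2.018
v 2.392 3.39 -2.18
v 2.091 3.301 -2.26
v 1.816 3.131 -2.245
v 1.607 2.907 -2.139
v 1.498 2.662 -1.958
v 1.504 2.434 -1.728
v 1.626 2.258 -1.485
v 1.843 2.159 -1.266
v 2.124 2.154 -1.104
v 2.425 2.243 -1.025
v 2.7 2.412 -1.039
v 2.908 2.636 -1.145
v -1.781 4.425 -4.173
v -0.878 4.245 -4.503
v -1.782 3.035 -3.417
v -0.879 2.855 -3.747
v -1.026 3.559 -3.085
v -1.026 4.418 -3.552
v -1.634 2.862 -4.368
v -1.634 3.721 -4.835
v -0.788 3.279 -4.623
v -0.412 3.71 -3.83
v -2.248 3.57 -4.09
v -1.872 4.001 -3.297
v 1.094 -0.853 -2.068
v 0.289 0.223 -0.402
v 2.527 0.631 -2.334
v 1.722 1.707 -0.668
v 2.178 -1.707 -0.992
v 1.373 -0.631 0.674
v 3.611 -0.223 -1.258
v 2.806 0.853 0.408
f 2 1 4
f 2 4 3
f 4 1 5
f 4 5 3
f 5 1 6
f 5 6 3
f 6 1 7
f 6 7 3
f 7 1 8
f 7 8 3
f 8 1 9
f 8 9 3
f 9 1 10
f 9 10 3
f 10 1 11
f 10 11 3
f 11 1 12
f 11 12 3
f 12 1 13
f 12 13 3
f 13 1 14
f 13 14 3
f 14 1 15
f 14 15 3
f 15 1 16
f 15 16 3
f 16 1 17
f 16 17 3
f 17 1 2
f 17 2 3
f 19 18 22
f 19 22 20
f 20 22 23
f 20 23 21
f 22 18 24
f 22 24 23
f 23 24 25
f 23 25 21
f 24 18 26
f 24 26 25
f 25 26 27
f 25 27 21
f 26 18 28
f 26 28 27
f 27 28 29
f 27 29 21
f 28 18 30
f 28 30 29
f 29 30 31
f 29 31 21
f 30 18 32
f 30 32 31
f 31 32 33
f 31 33 21
f 32 18 34
f 32 34 33
f 33 34 35
f 33 35 21
f 34 18 36
f 34 36 35
f 35 36 37
f 35 37 21
f 36 18 38
f 36 38 37
f 37 38 39
f 37 39 21
f 38 18 19
f 38 19 39
f 39 19 20
f 39 20 21
f 41 40 43
f 41 43 42
f 43 40 44
f 43 44 42
f 44 40 45
f 44 45 42
f 45 40 46
f 45 46 42
f 46 40 47
f 46 47 42
f 47 40 48
f 47 48 42
f 48 40 49
f 48 49 42
f 49 40 50
f 49 50 42
f 50 40 51
f 50 51 42
f 51 40 52
f 51 52 42
f 52 40 53
f 52 53 42
f 53 40 54
f 53 54 42
f 54 40 55
f 54 55 42
f 55 40 56
f 55 56 42
f 56 40 57
f 56 57 42
f 57 40 41
f 57 41 42
f 58 69 63
f 58 63 59
f 58 59 65
f 58 65 68
f 58 68 69
f 59 63 67
f 63 69 62
f 69 68 60
f 68 65 64
f 65 59 66
f 61 67 62
f 61 62 60
f 61 60 64
f 61 64 66
f 61 66 67
f 62 67 63
f 60 62 69
f 64 60 68
f 66 64 65
f 67 66 59
f 71 73 70
f 74 71 70
f 70 73 72
f 72 74 70
f 71 77 73
f 75 71 74
f 75 77 71
f 73 77 72
f 76 74 72
f 72 77 76
f 76 75 74
f 77 75 76



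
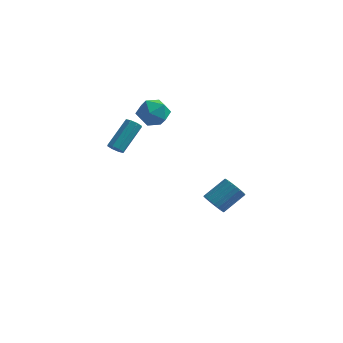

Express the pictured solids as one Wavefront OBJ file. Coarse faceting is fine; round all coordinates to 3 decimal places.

v -3.03 -4.169 2.731
v -2.68 -4.512 2.981
v -2.16 -2.973 4.36
v -2.51 -2.631 4.109
v -2.498 -4.295 2.67
v -1.978 -2.756 4.049
v -2.627 -4.004 2.395
v -2.108 -2.465 3.773
v -2.992 -3.81 2.316
v -2.473 -2.272 3.694
v -3.38 -3.827 2.48
v -2.86 -2.288 3.859
v -3.562 -4.044 2.791
v -3.042 -2.505 4.17
v -3.432 -4.335 3.067
v -2.913 -2.796 4.445
v -3.067 -4.528 3.146
v -2.548 -2.99 4.524
v -4.006 2.411 2.754
v -3.02 2.779 3.207
v -3.1 1.041 1.893
v -2.114 1.409 2.346
v -2.913 0.937 3.019
v -3.473 1.783 3.551
v -2.647 2.037 1.549
v -3.207 2.883 2.081
v -2.18 2.547 2.463
v -2.344 1.868 3.371
v -3.776 1.952 1.729
v -3.94 1.273 2.637
v 0.798 1.788 -4.526
v 1.476 1.28 -4.593
v 2.44 2.424 -3.521
v 1.762 2.932 -3.454
v 1.522 1.483 -4.851
v 2.485 2.627 -3.779
v 1.458 1.733 -5.059
v 2.421 2.877 -3.988
v 1.293 1.991 -5.187
v 2.256 3.135 -4.115
v 1.052 2.218 -5.213
v 2.016 3.362 -4.142
v 0.774 2.38 -5.135
v 1.737 3.524 -4.064
v 0.499 2.451 -4.965
v 1.462 3.595 -3.893
v 0.269 2.422 -4.727
v 1.232 3.566 -3.656
v 0.12 2.296 -4.459
v 1.084 3.44 -3.387
v 0.075 2.093 -4.201
v 1.038 3.237 -3.129
v 0.139 1.843 -3.992
v 1.102 2.987 -2.921
v 0.304 1.585 -3.865
v 1.267 2.729 -2.793
v 0.544 1.358 -3.838
v 1.508 2.502 -2.767
v 0.823 1.196 -3.916
v 1.786 2.34 -2.845
v 1.098 1.125 -4.087
v 2.061 2.269 -3.015
v 1.328 1.154 -4.324
v 2.291 2.298 -3.253
f 2 1 5
f 2 5 3
f 3 5 6
f 3 6 4
f 5 1 7
f 5 7 6
f 6 7 8
f 6 8 4
f 7 1 9
f 7 9 8
f 8 9 10
f 8 10 4
f 9 1 11
f 9 11 10
f 10 11 12
f 10 12 4
f 11 1 13
f 11 13 12
f 12 13 14
f 12 14 4
f 13 1 15
f 13 15 14
f 14 15 16
f 14 16 4
f 15 1 17
f 15 17 16
f 16 17 18
f 16 18 4
f 17 1 2
f 17 2 18
f 18 2 3
f 18 3 4
f 19 30 24
f 19 24 20
f 19 20 26
f 19 26 29
f 19 29 30
f 20 24 28
f 24 30 23
f 30 29 21
f 29 26 25
f 26 20 27
f 22 28 23
f 22 23 21
f 22 21 25
f 22 25 27
f 22 27 28
f 23 28 24
f 21 23 30
f 25 21 29
f 27 25 26
f 28 27 20
f 32 31 35
f 32 35 33
f 33 35 36
f 33 36 34
f 35 31 37
f 35 37 36
f 36 37 38
f 36 38 34
f 37 31 39
f 37 39 38
f 38 39 40
f 38 40 34
f 39 31 41
f 39 41 40
f 40 41 42
f 40 42 34
f 41 31 43
f 41 43 42
f 42 43 44
f 42 44 34
f 43 31 45
f 43 45 44
f 44 45 46
f 44 46 34
f 45 31 47
f 45 47 46
f 46 47 48
f 46 48 34
f 47 31 49
f 47 49 48
f 48 49 50
f 48 50 34
f 49 31 51
f 49 51 50
f 50 51 52
f 50 52 34
f 51 31 53
f 51 53 52
f 52 53 54
f 52 54 34
f 53 31 55
f 53 55 54
f 54 55 56
f 54 56 34
f 55 31 57
f 55 57 56
f 56 57 58
f 56 58 34
f 57 31 59
f 57 59 58
f 58 59 60
f 58 60 34
f 59 31 61
f 59 61 60
f 60 61 62
f 60 62 34
f 61 31 63
f 61 63 62
f 62 63 64
f 62 64 34
f 63 31 32
f 63 32 64
f 64 32 33
f 64 33 34



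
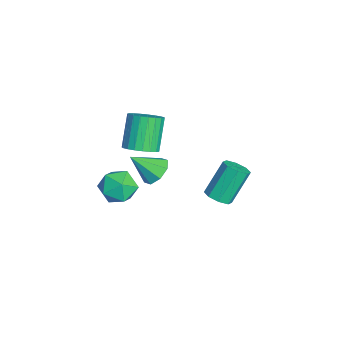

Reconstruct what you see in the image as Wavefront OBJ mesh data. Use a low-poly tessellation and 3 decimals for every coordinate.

v -1.223 2.586 -2.15
v -0.586 3.054 -2.173
v -1.26 4.061 -0.373
v -1.897 3.594 -0.35
v -1.054 3.285 -2.478
v -1.728 4.292 -0.678
v -1.621 3.107 -2.591
v -2.295 4.115 -0.791
v -1.955 2.624 -2.445
v -2.629 3.632 -0.645
v -1.86 2.119 -2.127
v -2.534 3.126 -0.327
v -1.392 1.888 -1.822
v -2.066 2.895 -0.022
v -0.825 2.065 -1.709
v -1.499 3.073 0.091
v -0.491 2.548 -1.855
v -1.165 3.556 -0.055
v -3.271 -1.675 -2.239
v -2.18 -1.396 -1.934
v -2.8 -3.504 -2.246
v -1.709 -3.225 -1.941
v -2.583 -3.08 -1.181
v -2.874 -1.95 -1.176
v -2.106 -2.95 -3.004
v -2.397 -1.82 -2.999
v -1.46 -2.183 -2.406
v -1.755 -2.264 -1.28
v -3.225 -2.636 -2.9
v -3.52 -2.717 -1.774
v 1.89 -0.731 2.867
v 2.74 -0.576 3.032
v 1.89 -1.969 4.033
v 2.331 -0.209 3.421
v 1.663 -0.148 3.486
v 1.128 -0.429 3.188
v 1.039 -0.887 2.703
v 1.448 -1.254 2.313
v 2.116 -1.315 2.248
v 2.651 -1.034 2.546
v 0.199 -1.382 3.146
v 0.977 -1.323 3.653
v -0.122 -0.98 5.3
v -0.899 -1.038 4.794
v 0.926 -0.956 3.542
v -0.173 -0.613 5.189
v 0.749 -0.663 3.363
v -0.35 -0.32 5.01
v 0.477 -0.494 3.146
v -0.622 -0.15 4.794
v 0.157 -0.478 2.929
v -0.942 -0.135 4.577
v -0.156 -0.619 2.75
v -1.255 -0.276 4.398
v -0.407 -0.892 2.639
v -1.506 -0.548 4.287
v -0.553 -1.249 2.616
v -1.652 -0.905 4.264
v -0.569 -1.629 2.685
v -1.668 -1.286 4.333
v -0.453 -1.967 2.833
v -1.551 -1.623 4.481
v -0.223 -2.203 3.036
v -1.322 -1.859 4.683
v 0.08 -2.297 3.257
v -1.019 -1.954 4.905
v 0.403 -2.233 3.46
v -0.696 -1.89 5.107
v 0.691 -2.022 3.608
v -0.408 -1.679 5.255
v 0.894 -1.7 3.676
v -0.205 -1.357 5.324
f 2 1 5
f 2 5 3
f 3 5 6
f 3 6 4
f 5 1 7
f 5 7 6
f 6 7 8
f 6 8 4
f 7 1 9
f 7 9 8
f 8 9 10
f 8 10 4
f 9 1 11
f 9 11 10
f 10 11 12
f 10 12 4
f 11 1 13
f 11 13 12
f 12 13 14
f 12 14 4
f 13 1 15
f 13 15 14
f 14 15 16
f 14 16 4
f 15 1 17
f 15 17 16
f 16 17 18
f 16 18 4
f 17 1 2
f 17 2 18
f 18 2 3
f 18 3 4
f 19 30 24
f 19 24 20
f 19 20 26
f 19 26 29
f 19 29 30
f 20 24 28
f 24 30 23
f 30 29 21
f 29 26 25
f 26 20 27
f 22 28 23
f 22 23 21
f 22 21 25
f 22 25 27
f 22 27 28
f 23 28 24
f 21 23 30
f 25 21 29
f 27 25 26
f 28 27 20
f 32 31 34
f 32 34 33
f 34 31 35
f 34 35 33
f 35 31 36
f 35 36 33
f 36 31 37
f 36 37 33
f 37 31 38
f 37 38 33
f 38 31 39
f 38 39 33
f 39 31 40
f 39 40 33
f 40 31 32
f 40 32 33
f 42 41 45
f 42 45 43
f 43 45 46
f 43 46 44
f 45 41 47
f 45 47 46
f 46 47 48
f 46 48 44
f 47 41 49
f 47 49 48
f 48 49 50
f 48 50 44
f 49 41 51
f 49 51 50
f 50 51 52
f 50 52 44
f 51 41 53
f 51 53 52
f 52 53 54
f 52 54 44
f 53 41 55
f 53 55 54
f 54 55 56
f 54 56 44
f 55 41 57
f 55 57 56
f 56 57 58
f 56 58 44
f 57 41 59
f 57 59 58
f 58 59 60
f 58 60 44
f 59 41 61
f 59 61 60
f 60 61 62
f 60 62 44
f 61 41 63
f 61 63 62
f 62 63 64
f 62 64 44
f 63 41 65
f 63 65 64
f 64 65 66
f 64 66 44
f 65 41 67
f 65 67 66
f 66 67 68
f 66 68 44
f 67 41 69
f 67 69 68
f 68 69 70
f 68 70 44
f 69 41 71
f 69 71 70
f 70 71 72
f 70 72 44
f 71 41 42
f 71 42 72
f 72 42 43
f 72 43 44



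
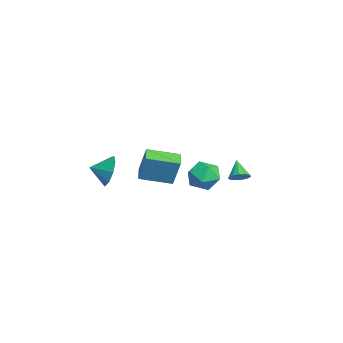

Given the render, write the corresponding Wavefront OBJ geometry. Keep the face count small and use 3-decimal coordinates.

v 3.007 -2.242 2.965
v 3.402 -1.891 4.549
v 3.097 -0.53 2.563
v 3.492 -0.179 4.148
v 3.948 -2.341 2.752
v 4.343 -1.99 4.337
v 4.038 -0.629 2.351
v 4.433 -0.278 3.935
v -2.244 -3.413 0.339
v -1.664 -3.672 -0.523
v -2.196 -4.447 0.681
v -1.222 -3.47 0.025
v -1.258 -3.242 0.719
v -1.755 -3.094 1.236
v -2.481 -3.095 1.333
v -3.095 -3.245 0.964
v -3.311 -3.473 0.303
v -3.028 -3.674 -0.341
v -2.377 -3.752 -0.667
v -0.96 1.616 0.844
v -0.287 2.198 1.362
v 0.287 0.642 0.318
v 0.96 1.224 0.836
v 0.289 0.633 1.348
v -0.481 1.235 1.673
v 0.481 1.605 0.007
v -0.289 2.207 0.332
v 0.604 2.191 0.845
v 0.486 1.591 1.674
v -0.486 1.249 0.006
v -0.604 0.649 0.835
v -2.139 3.615 -0.435
v -1.689 3.514 -0.005
v -3.001 3.565 0.455
v -1.731 3.866 -0.025
v -1.902 4.138 -0.176
v -2.148 4.244 -0.409
v -2.391 4.151 -0.65
v -2.554 3.887 -0.822
v -2.585 3.537 -0.872
v -2.475 3.212 -0.783
v -2.257 3.014 -0.583
v -2.002 3.008 -0.337
v -1.791 3.194 -0.121
f 2 4 1
f 5 2 1
f 1 4 3
f 3 5 1
f 2 8 4
f 6 2 5
f 6 8 2
f 4 8 3
f 7 5 3
f 3 8 7
f 7 6 5
f 8 6 7
f 10 9 12
f 10 12 11
f 12 9 13
f 12 13 11
f 13 9 14
f 13 14 11
f 14 9 15
f 14 15 11
f 15 9 16
f 15 16 11
f 16 9 17
f 16 17 11
f 17 9 18
f 17 18 11
f 18 9 19
f 18 19 11
f 19 9 10
f 19 10 11
f 20 31 25
f 20 25 21
f 20 21 27
f 20 27 30
f 20 30 31
f 21 25 29
f 25 31 24
f 31 30 22
f 30 27 26
f 27 21 28
f 23 29 24
f 23 24 22
f 23 22 26
f 23 26 28
f 23 28 29
f 24 29 25
f 22 24 31
f 26 22 30
f 28 26 27
f 29 28 21
f 33 32 35
f 33 35 34
f 35 32 36
f 35 36 34
f 36 32 37
f 36 37 34
f 37 32 38
f 37 38 34
f 38 32 39
f 38 39 34
f 39 32 40
f 39 40 34
f 40 32 41
f 40 41 34
f 41 32 42
f 41 42 34
f 42 32 43
f 42 43 34
f 43 32 44
f 43 44 34
f 44 32 33
f 44 33 34



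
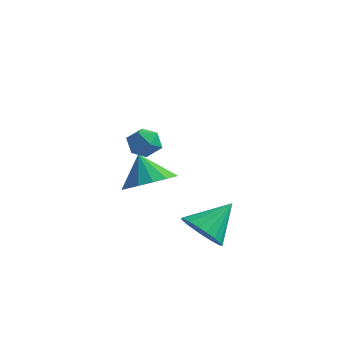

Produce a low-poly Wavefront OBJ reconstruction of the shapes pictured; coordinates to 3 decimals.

v -0.354 -2.443 3.3
v 0.239 -2.213 3.488
v -0.019 -3.447 3.472
v 0.574 -3.217 3.66
v 0.042 -3.111 4.04
v -0.165 -2.49 3.934
v 0.385 -3.17 3.026
v 0.178 -2.549 2.92
v 0.695 -2.662 3.319
v 0.483 -2.626 3.945
v -0.263 -3.034 3.015
v -0.475 -2.998 3.641
v -1.664 0.604 -0.314
v -0.811 0.308 0.221
v -2.296 0.896 0.854
v -0.74 0.838 0.126
v -0.918 1.306 -0.086
v -1.295 1.585 -0.36
v -1.771 1.602 -0.622
v -2.219 1.351 -0.801
v -2.518 0.9 -0.85
v -2.588 0.369 -0.755
v -2.411 -0.098 -0.542
v -2.034 -0.378 -0.268
v -1.558 -0.395 -0.007
v -1.11 -0.144 0.172
v 2.281 -2.869 -0.145
v 3.017 -3.354 -0.022
v 2.839 -1.771 0.845
v 3.112 -3.142 -0.31
v 3.063 -2.883 -0.57
v 2.879 -2.622 -0.756
v 2.592 -2.403 -0.837
v 2.25 -2.265 -0.798
v 1.915 -2.231 -0.646
v 1.642 -2.308 -0.407
v 1.48 -2.481 -0.124
v 1.457 -2.722 0.157
v 1.576 -2.988 0.385
v 1.817 -3.233 0.521
v 2.138 -3.416 0.543
v 2.484 -3.504 0.445
v 2.795 -3.482 0.245
f 1 12 6
f 1 6 2
f 1 2 8
f 1 8 11
f 1 11 12
f 2 6 10
f 6 12 5
f 12 11 3
f 11 8 7
f 8 2 9
f 4 10 5
f 4 5 3
f 4 3 7
f 4 7 9
f 4 9 10
f 5 10 6
f 3 5 12
f 7 3 11
f 9 7 8
f 10 9 2
f 14 13 16
f 14 16 15
f 16 13 17
f 16 17 15
f 17 13 18
f 17 18 15
f 18 13 19
f 18 19 15
f 19 13 20
f 19 20 15
f 20 13 21
f 20 21 15
f 21 13 22
f 21 22 15
f 22 13 23
f 22 23 15
f 23 13 24
f 23 24 15
f 24 13 25
f 24 25 15
f 25 13 26
f 25 26 15
f 26 13 14
f 26 14 15
f 28 27 30
f 28 30 29
f 30 27 31
f 30 31 29
f 31 27 32
f 31 32 29
f 32 27 33
f 32 33 29
f 33 27 34
f 33 34 29
f 34 27 35
f 34 35 29
f 35 27 36
f 35 36 29
f 36 27 37
f 36 37 29
f 37 27 38
f 37 38 29
f 38 27 39
f 38 39 29
f 39 27 40
f 39 40 29
f 40 27 41
f 40 41 29
f 41 27 42
f 41 42 29
f 42 27 43
f 42 43 29
f 43 27 28
f 43 28 29



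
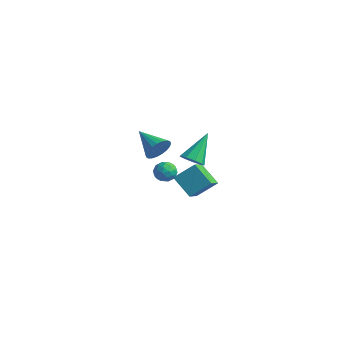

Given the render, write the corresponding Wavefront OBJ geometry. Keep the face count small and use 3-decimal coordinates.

v 0.64 0.022 1.198
v 1.172 -0.304 1.578
v 0.48 1.418 2.622
v 1.366 0.035 1.267
v 1.221 0.368 0.924
v 0.803 0.539 0.71
v 0.309 0.468 0.724
v -0.03 0.188 0.96
v -0.056 -0.169 1.308
v 0.243 -0.437 1.605
v 0.728 -0.49 1.711
v 0.353 -2.023 1.787
v 0.584 -1.728 1.229
v 1.196 -2.712 1.771
v 1.427 -2.417 1.213
v 1.44 -2.086 1.799
v 0.919 -1.66 1.808
v 0.861 -2.78 1.192
v 0.34 -2.354 1.201
v 0.898 -2.195 0.861
v 1.256 -1.766 1.236
v 0.524 -2.674 1.764
v 0.882 -2.245 2.139
v 0.395 -1.815 1.509
v 1.385 -2.625 1.491
v 1.393 -2.431 1.835
v 1.529 -2.257 1.507
v 0.591 -1.775 1.85
v 0.727 -1.601 1.522
v 1.23 -1.812 1.857
v 1.053 -2.839 1.478
v 1.189 -2.665 1.15
v 0.251 -2.183 1.493
v 0.387 -2.009 1.165
v 0.55 -2.628 1.143
v 0.715 -1.916 0.965
v 1.211 -2.321 0.955
v 0.878 -2.535 0.943
v 0.572 -2.284 0.949
v 0.925 -1.664 1.185
v 1.421 -2.069 1.176
v 1.428 -1.874 1.52
v 1.122 -1.624 1.526
v 1.11 -1.939 0.969
v 0.359 -2.371 1.824
v 0.855 -2.776 1.815
v 0.658 -2.816 1.474
v 0.352 -2.566 1.48
v 0.569 -2.119 2.045
v 1.065 -2.524 2.035
v 1.208 -2.156 2.051
v 0.902 -1.905 2.057
v 0.67 -2.501 2.031
v -2.548 3.801 -4.915
v -1.971 2.617 -4.118
v -3.827 3.825 -3.954
v -3.251 2.641 -3.157
v -1.829 4.779 -3.983
v -1.253 3.595 -3.186
v -3.109 4.803 -3.022
v -2.532 3.619 -2.225
v 0.822 -2.639 3.341
v 1.052 -2.964 4.023
v -0.762 -2.461 3.959
v 1.109 -2.645 4.077
v 1.116 -2.325 4.003
v 1.073 -2.059 3.816
v 0.986 -1.894 3.546
v 0.871 -1.857 3.24
v 0.747 -1.955 2.952
v 0.636 -2.172 2.731
v 0.558 -2.469 2.616
v 0.525 -2.796 2.626
v 0.544 -3.095 2.759
v 0.61 -3.316 2.993
v 0.714 -3.42 3.287
v 0.836 -3.388 3.591
v 0.955 -3.227 3.851
f 2 1 4
f 2 4 3
f 4 1 5
f 4 5 3
f 5 1 6
f 5 6 3
f 6 1 7
f 6 7 3
f 7 1 8
f 7 8 3
f 8 1 9
f 8 9 3
f 9 1 10
f 9 10 3
f 10 1 11
f 10 11 3
f 11 1 2
f 11 2 3
f 12 49 28
f 49 23 52
f 28 52 17
f 49 52 28
f 12 28 24
f 28 17 29
f 24 29 13
f 28 29 24
f 12 24 33
f 24 13 34
f 33 34 19
f 24 34 33
f 12 33 45
f 33 19 48
f 45 48 22
f 33 48 45
f 12 45 49
f 45 22 53
f 49 53 23
f 45 53 49
f 13 29 40
f 29 17 43
f 40 43 21
f 29 43 40
f 17 52 30
f 52 23 51
f 30 51 16
f 52 51 30
f 23 53 50
f 53 22 46
f 50 46 14
f 53 46 50
f 22 48 47
f 48 19 35
f 47 35 18
f 48 35 47
f 19 34 39
f 34 13 36
f 39 36 20
f 34 36 39
f 15 41 27
f 41 21 42
f 27 42 16
f 41 42 27
f 15 27 25
f 27 16 26
f 25 26 14
f 27 26 25
f 15 25 32
f 25 14 31
f 32 31 18
f 25 31 32
f 15 32 37
f 32 18 38
f 37 38 20
f 32 38 37
f 15 37 41
f 37 20 44
f 41 44 21
f 37 44 41
f 16 42 30
f 42 21 43
f 30 43 17
f 42 43 30
f 14 26 50
f 26 16 51
f 50 51 23
f 26 51 50
f 18 31 47
f 31 14 46
f 47 46 22
f 31 46 47
f 20 38 39
f 38 18 35
f 39 35 19
f 38 35 39
f 21 44 40
f 44 20 36
f 40 36 13
f 44 36 40
f 55 57 54
f 58 55 54
f 54 57 56
f 56 58 54
f 55 61 57
f 59 55 58
f 59 61 55
f 57 61 56
f 60 58 56
f 56 61 60
f 60 59 58
f 61 59 60
f 63 62 65
f 63 65 64
f 65 62 66
f 65 66 64
f 66 62 67
f 66 67 64
f 67 62 68
f 67 68 64
f 68 62 69
f 68 69 64
f 69 62 70
f 69 70 64
f 70 62 71
f 70 71 64
f 71 62 72
f 71 72 64
f 72 62 73
f 72 73 64
f 73 62 74
f 73 74 64
f 74 62 75
f 74 75 64
f 75 62 76
f 75 76 64
f 76 62 77
f 76 77 64
f 77 62 78
f 77 78 64
f 78 62 63
f 78 63 64



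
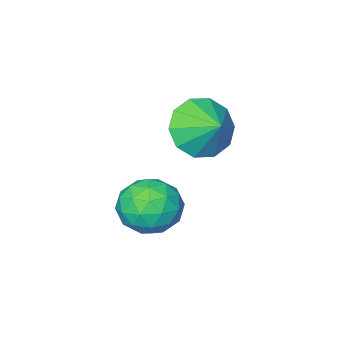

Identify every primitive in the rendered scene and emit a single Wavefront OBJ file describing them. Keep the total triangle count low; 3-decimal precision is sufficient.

v 1.865 -2.95 -0.718
v 2.478 -2.524 -1.413
v 2.482 -4.436 -1.087
v 3.095 -4.01 -1.782
v 3.253 -3.84 -0.788
v 2.872 -2.922 -0.561
v 2.088 -4.038 -1.939
v 1.707 -3.12 -1.712
v 2.616 -3.196 -2.168
v 3.336 -3.074 -1.456
v 1.624 -3.886 -1.044
v 2.344 -3.764 -0.332
v 2.118 -2.607 -1.033
v 2.842 -4.353 -1.467
v 2.936 -4.254 -0.883
v 3.296 -4.003 -1.291
v 2.349 -2.841 -0.532
v 2.71 -2.59 -0.941
v 3.165 -3.364 -0.573
v 2.25 -4.37 -1.559
v 2.611 -4.119 -1.968
v 1.664 -2.957 -1.209
v 2.024 -2.706 -1.617
v 1.795 -3.596 -1.927
v 2.559 -2.751 -1.885
v 2.921 -3.624 -2.102
v 2.329 -3.641 -2.195
v 2.105 -3.101 -2.061
v 2.982 -2.679 -1.467
v 3.345 -3.552 -1.684
v 3.438 -3.453 -1.1
v 3.214 -2.913 -0.966
v 3.063 -3.074 -1.91
v 1.615 -3.408 -0.816
v 1.978 -4.281 -1.033
v 1.746 -4.047 -1.534
v 1.522 -3.507 -1.4
v 2.039 -3.336 -0.398
v 2.401 -4.209 -0.615
v 2.855 -3.859 -0.439
v 2.631 -3.319 -0.305
v 1.897 -3.886 -0.59
v 0.921 -3.169 1.558
v 1.522 -2.725 0.806
v 0.939 -2.271 2.102
v 0.894 -2.62 0.652
v 0.276 -2.724 0.844
v -0.095 -2.998 1.309
v -0.078 -3.338 1.869
v 0.32 -3.613 2.31
v 0.948 -3.718 2.464
v 1.566 -3.614 2.272
v 1.937 -3.34 1.807
v 1.92 -3.001 1.247
f 1 38 17
f 38 12 41
f 17 41 6
f 38 41 17
f 1 17 13
f 17 6 18
f 13 18 2
f 17 18 13
f 1 13 22
f 13 2 23
f 22 23 8
f 13 23 22
f 1 22 34
f 22 8 37
f 34 37 11
f 22 37 34
f 1 34 38
f 34 11 42
f 38 42 12
f 34 42 38
f 2 18 29
f 18 6 32
f 29 32 10
f 18 32 29
f 6 41 19
f 41 12 40
f 19 40 5
f 41 40 19
f 12 42 39
f 42 11 35
f 39 35 3
f 42 35 39
f 11 37 36
f 37 8 24
f 36 24 7
f 37 24 36
f 8 23 28
f 23 2 25
f 28 25 9
f 23 25 28
f 4 30 16
f 30 10 31
f 16 31 5
f 30 31 16
f 4 16 14
f 16 5 15
f 14 15 3
f 16 15 14
f 4 14 21
f 14 3 20
f 21 20 7
f 14 20 21
f 4 21 26
f 21 7 27
f 26 27 9
f 21 27 26
f 4 26 30
f 26 9 33
f 30 33 10
f 26 33 30
f 5 31 19
f 31 10 32
f 19 32 6
f 31 32 19
f 3 15 39
f 15 5 40
f 39 40 12
f 15 40 39
f 7 20 36
f 20 3 35
f 36 35 11
f 20 35 36
f 9 27 28
f 27 7 24
f 28 24 8
f 27 24 28
f 10 33 29
f 33 9 25
f 29 25 2
f 33 25 29
f 44 43 46
f 44 46 45
f 46 43 47
f 46 47 45
f 47 43 48
f 47 48 45
f 48 43 49
f 48 49 45
f 49 43 50
f 49 50 45
f 50 43 51
f 50 51 45
f 51 43 52
f 51 52 45
f 52 43 53
f 52 53 45
f 53 43 54
f 53 54 45
f 54 43 44
f 54 44 45



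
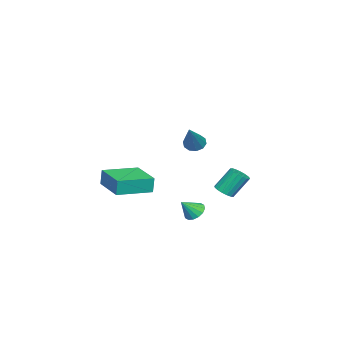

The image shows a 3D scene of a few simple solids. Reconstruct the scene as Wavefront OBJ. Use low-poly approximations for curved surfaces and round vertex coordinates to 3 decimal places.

v -1.543 -3.672 -2.967
v -1.576 -3.597 -1.96
v -0.145 -2.093 -3.038
v -0.179 -2.018 -2.032
v 0.059 -5.082 -2.808
v 0.025 -5.007 -1.802
v 1.456 -3.503 -2.88
v 1.423 -3.428 -1.873
v 1.197 2.505 -1.772
v 1.711 2.833 -1.78
v 1.277 3.543 -0.556
v 0.763 3.215 -0.548
v 1.524 2.992 -1.938
v 1.09 3.702 -0.714
v 1.263 3.039 -2.059
v 0.829 3.749 -0.835
v 0.986 2.964 -2.113
v 0.552 3.674 -0.889
v 0.757 2.784 -2.09
v 0.323 3.494 -0.866
v 0.63 2.54 -1.993
v 0.196 3.25 -0.769
v 0.632 2.288 -1.846
v 0.198 2.998 -0.622
v 0.764 2.085 -1.682
v 0.33 2.795 -0.458
v 0.995 1.979 -1.539
v 0.561 2.689 -0.315
v 1.272 1.993 -1.449
v 0.838 2.703 -0.225
v 1.532 2.125 -1.433
v 1.098 2.835 -0.209
v 1.716 2.343 -1.494
v 1.281 3.053 -0.27
v 1.78 2.599 -1.62
v 1.346 3.309 -0.396
v -3.201 -0.95 -0.269
v -2.81 -0.684 -0.714
v -1.679 -0.65 1.249
v -3.03 -0.39 -0.551
v -3.316 -0.31 -0.28
v -3.558 -0.475 -0.005
v -3.663 -0.821 0.17
v -3.593 -1.216 0.177
v -3.372 -1.51 0.014
v -3.087 -1.59 -0.257
v -2.845 -1.425 -0.532
v -2.739 -1.079 -0.707
v 3.126 1.657 -2.608
v 3.582 1.51 -3.046
v 3.774 1.183 -1.772
v 3.664 1.817 -2.936
v 3.602 2.081 -2.737
v 3.412 2.232 -2.504
v 3.145 2.229 -2.299
v 2.873 2.073 -2.176
v 2.669 1.805 -2.17
v 2.587 1.498 -2.281
v 2.65 1.234 -2.479
v 2.84 1.083 -2.712
v 3.106 1.086 -2.918
v 3.378 1.242 -3.04
f 2 4 1
f 5 2 1
f 1 4 3
f 3 5 1
f 2 8 4
f 6 2 5
f 6 8 2
f 4 8 3
f 7 5 3
f 3 8 7
f 7 6 5
f 8 6 7
f 10 9 13
f 10 13 11
f 11 13 14
f 11 14 12
f 13 9 15
f 13 15 14
f 14 15 16
f 14 16 12
f 15 9 17
f 15 17 16
f 16 17 18
f 16 18 12
f 17 9 19
f 17 19 18
f 18 19 20
f 18 20 12
f 19 9 21
f 19 21 20
f 20 21 22
f 20 22 12
f 21 9 23
f 21 23 22
f 22 23 24
f 22 24 12
f 23 9 25
f 23 25 24
f 24 25 26
f 24 26 12
f 25 9 27
f 25 27 26
f 26 27 28
f 26 28 12
f 27 9 29
f 27 29 28
f 28 29 30
f 28 30 12
f 29 9 31
f 29 31 30
f 30 31 32
f 30 32 12
f 31 9 33
f 31 33 32
f 32 33 34
f 32 34 12
f 33 9 35
f 33 35 34
f 34 35 36
f 34 36 12
f 35 9 10
f 35 10 36
f 36 10 11
f 36 11 12
f 38 37 40
f 38 40 39
f 40 37 41
f 40 41 39
f 41 37 42
f 41 42 39
f 42 37 43
f 42 43 39
f 43 37 44
f 43 44 39
f 44 37 45
f 44 45 39
f 45 37 46
f 45 46 39
f 46 37 47
f 46 47 39
f 47 37 48
f 47 48 39
f 48 37 38
f 48 38 39
f 50 49 52
f 50 52 51
f 52 49 53
f 52 53 51
f 53 49 54
f 53 54 51
f 54 49 55
f 54 55 51
f 55 49 56
f 55 56 51
f 56 49 57
f 56 57 51
f 57 49 58
f 57 58 51
f 58 49 59
f 58 59 51
f 59 49 60
f 59 60 51
f 60 49 61
f 60 61 51
f 61 49 62
f 61 62 51
f 62 49 50
f 62 50 51



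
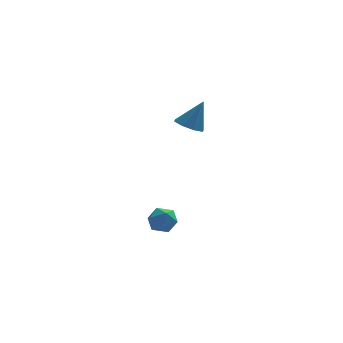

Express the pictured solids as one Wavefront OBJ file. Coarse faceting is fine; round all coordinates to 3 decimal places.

v -0.07 1.136 -3.458
v 0.542 1.101 -3.205
v -0.442 0.559 -2.635
v 0.17 0.524 -2.382
v -0.154 1.102 -2.39
v 0.076 1.459 -2.898
v 0.024 0.201 -2.942
v 0.254 0.558 -3.45
v 0.599 0.524 -2.886
v 0.49 1.081 -2.545
v -0.39 0.579 -3.295
v -0.499 1.136 -2.954
v 1.132 1.633 1.769
v 1.444 2.152 1.532
v 1.708 1.827 2.951
v 1.002 2.269 1.728
v 0.636 2.014 1.948
v 0.561 1.536 2.063
v 0.82 1.115 2.005
v 1.261 0.998 1.809
v 1.627 1.253 1.589
v 1.703 1.731 1.474
f 1 12 6
f 1 6 2
f 1 2 8
f 1 8 11
f 1 11 12
f 2 6 10
f 6 12 5
f 12 11 3
f 11 8 7
f 8 2 9
f 4 10 5
f 4 5 3
f 4 3 7
f 4 7 9
f 4 9 10
f 5 10 6
f 3 5 12
f 7 3 11
f 9 7 8
f 10 9 2
f 14 13 16
f 14 16 15
f 16 13 17
f 16 17 15
f 17 13 18
f 17 18 15
f 18 13 19
f 18 19 15
f 19 13 20
f 19 20 15
f 20 13 21
f 20 21 15
f 21 13 22
f 21 22 15
f 22 13 14
f 22 14 15



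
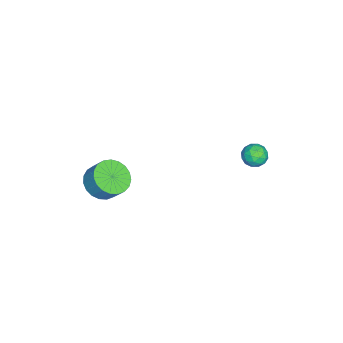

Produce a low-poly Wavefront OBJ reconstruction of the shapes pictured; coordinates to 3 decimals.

v 3.128 -4.28 -2.386
v 3.872 -3.815 -2.945
v 4.156 -3.175 -2.033
v 3.412 -3.64 -1.474
v 3.531 -3.559 -3.018
v 3.815 -2.919 -2.106
v 3.12 -3.428 -2.982
v 3.404 -2.788 -2.07
v 2.711 -3.444 -2.843
v 2.995 -2.804 -1.931
v 2.374 -3.605 -2.625
v 2.658 -2.965 -1.713
v 2.167 -3.883 -2.366
v 2.451 -3.242 -1.454
v 2.126 -4.229 -2.11
v 2.411 -3.588 -1.198
v 2.259 -4.584 -1.902
v 2.543 -3.944 -0.99
v 2.542 -4.887 -1.777
v 2.826 -4.246 -0.865
v 2.926 -5.084 -1.758
v 3.21 -4.444 -0.846
v 3.345 -5.143 -1.848
v 3.629 -4.503 -0.936
v 3.726 -5.053 -2.03
v 4.011 -4.412 -1.118
v 4.004 -4.829 -2.274
v 4.289 -4.188 -1.362
v 4.131 -4.51 -2.537
v 4.415 -3.869 -1.626
v 4.084 -4.151 -2.775
v 4.368 -3.511 -1.863
v -1.641 2.622 -2.196
v -1.037 3.055 -2.265
v -1.343 2.045 -3.215
v -0.739 2.478 -3.284
v -0.776 1.973 -2.735
v -0.96 2.33 -2.105
v -1.42 2.77 -3.375
v -1.604 3.127 -2.745
v -0.9 3.147 -2.993
v -0.502 2.654 -2.598
v -1.878 2.446 -2.882
v -1.48 1.953 -2.487
v -1.365 2.889 -2.141
v -1.015 2.211 -3.339
v -1.037 1.914 -3.016
v -0.681 2.169 -3.057
v -1.32 2.463 -2.047
v -0.965 2.717 -2.088
v -0.811 2.082 -2.364
v -1.415 2.383 -3.392
v -1.06 2.637 -3.433
v -1.699 2.931 -2.423
v -1.343 3.186 -2.464
v -1.569 3.018 -3.116
v -0.93 3.198 -2.61
v -0.755 2.858 -3.208
v -1.155 3.03 -3.262
v -1.263 3.24 -2.892
v -0.696 2.908 -2.377
v -0.521 2.569 -2.976
v -0.542 2.272 -2.653
v -0.651 2.482 -2.283
v -0.615 2.962 -2.805
v -1.859 2.531 -2.504
v -1.684 2.192 -3.103
v -1.729 2.618 -3.197
v -1.838 2.828 -2.827
v -1.625 2.242 -2.272
v -1.45 1.902 -2.87
v -1.117 1.86 -2.588
v -1.225 2.07 -2.218
v -1.765 2.138 -2.675
f 2 1 5
f 2 5 3
f 3 5 6
f 3 6 4
f 5 1 7
f 5 7 6
f 6 7 8
f 6 8 4
f 7 1 9
f 7 9 8
f 8 9 10
f 8 10 4
f 9 1 11
f 9 11 10
f 10 11 12
f 10 12 4
f 11 1 13
f 11 13 12
f 12 13 14
f 12 14 4
f 13 1 15
f 13 15 14
f 14 15 16
f 14 16 4
f 15 1 17
f 15 17 16
f 16 17 18
f 16 18 4
f 17 1 19
f 17 19 18
f 18 19 20
f 18 20 4
f 19 1 21
f 19 21 20
f 20 21 22
f 20 22 4
f 21 1 23
f 21 23 22
f 22 23 24
f 22 24 4
f 23 1 25
f 23 25 24
f 24 25 26
f 24 26 4
f 25 1 27
f 25 27 26
f 26 27 28
f 26 28 4
f 27 1 29
f 27 29 28
f 28 29 30
f 28 30 4
f 29 1 31
f 29 31 30
f 30 31 32
f 30 32 4
f 31 1 2
f 31 2 32
f 32 2 3
f 32 3 4
f 33 70 49
f 70 44 73
f 49 73 38
f 70 73 49
f 33 49 45
f 49 38 50
f 45 50 34
f 49 50 45
f 33 45 54
f 45 34 55
f 54 55 40
f 45 55 54
f 33 54 66
f 54 40 69
f 66 69 43
f 54 69 66
f 33 66 70
f 66 43 74
f 70 74 44
f 66 74 70
f 34 50 61
f 50 38 64
f 61 64 42
f 50 64 61
f 38 73 51
f 73 44 72
f 51 72 37
f 73 72 51
f 44 74 71
f 74 43 67
f 71 67 35
f 74 67 71
f 43 69 68
f 69 40 56
f 68 56 39
f 69 56 68
f 40 55 60
f 55 34 57
f 60 57 41
f 55 57 60
f 36 62 48
f 62 42 63
f 48 63 37
f 62 63 48
f 36 48 46
f 48 37 47
f 46 47 35
f 48 47 46
f 36 46 53
f 46 35 52
f 53 52 39
f 46 52 53
f 36 53 58
f 53 39 59
f 58 59 41
f 53 59 58
f 36 58 62
f 58 41 65
f 62 65 42
f 58 65 62
f 37 63 51
f 63 42 64
f 51 64 38
f 63 64 51
f 35 47 71
f 47 37 72
f 71 72 44
f 47 72 71
f 39 52 68
f 52 35 67
f 68 67 43
f 52 67 68
f 41 59 60
f 59 39 56
f 60 56 40
f 59 56 60
f 42 65 61
f 65 41 57
f 61 57 34
f 65 57 61



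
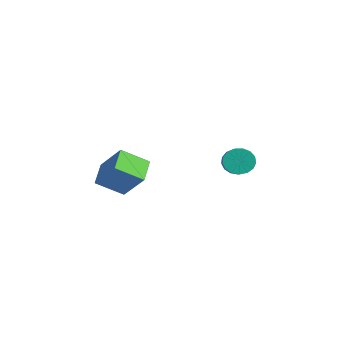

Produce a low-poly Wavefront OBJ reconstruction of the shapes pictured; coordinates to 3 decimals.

v -1.835 3.413 3.135
v -1.417 3.727 2.389
v -0.148 3.301 2.92
v -0.565 2.987 3.665
v -1.416 4.068 2.66
v -0.147 3.642 3.191
v -1.511 4.258 3.04
v -0.242 3.832 3.571
v -1.68 4.256 3.442
v -0.411 3.83 3.972
v -1.884 4.06 3.773
v -0.615 3.634 4.304
v -2.077 3.716 3.958
v -0.808 3.29 4.489
v -2.214 3.302 3.954
v -0.945 2.876 4.485
v -2.265 2.914 3.763
v -0.996 2.488 4.293
v -2.216 2.641 3.427
v -0.947 2.215 3.958
v -2.081 2.544 3.025
v -0.811 2.118 3.556
v -1.888 2.646 2.648
v -0.619 2.22 3.178
v -1.684 2.924 2.382
v -0.415 2.498 2.913
v -1.514 3.314 2.289
v -0.245 2.888 2.819
v -3.07 -4.025 3.412
v -1.67 -3.353 4.927
v -2.775 -2.491 2.458
v -1.375 -1.819 3.973
v -1.845 -4.761 2.607
v -0.445 -4.089 4.122
v -1.55 -3.227 1.653
v -0.15 -2.555 3.168
f 2 1 5
f 2 5 3
f 3 5 6
f 3 6 4
f 5 1 7
f 5 7 6
f 6 7 8
f 6 8 4
f 7 1 9
f 7 9 8
f 8 9 10
f 8 10 4
f 9 1 11
f 9 11 10
f 10 11 12
f 10 12 4
f 11 1 13
f 11 13 12
f 12 13 14
f 12 14 4
f 13 1 15
f 13 15 14
f 14 15 16
f 14 16 4
f 15 1 17
f 15 17 16
f 16 17 18
f 16 18 4
f 17 1 19
f 17 19 18
f 18 19 20
f 18 20 4
f 19 1 21
f 19 21 20
f 20 21 22
f 20 22 4
f 21 1 23
f 21 23 22
f 22 23 24
f 22 24 4
f 23 1 25
f 23 25 24
f 24 25 26
f 24 26 4
f 25 1 27
f 25 27 26
f 26 27 28
f 26 28 4
f 27 1 2
f 27 2 28
f 28 2 3
f 28 3 4
f 30 32 29
f 33 30 29
f 29 32 31
f 31 33 29
f 30 36 32
f 34 30 33
f 34 36 30
f 32 36 31
f 35 33 31
f 31 36 35
f 35 34 33
f 36 34 35



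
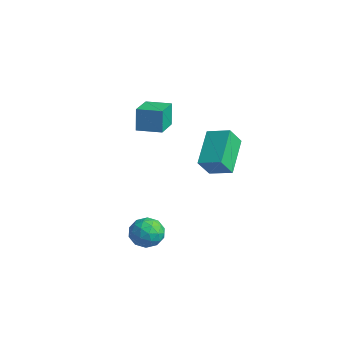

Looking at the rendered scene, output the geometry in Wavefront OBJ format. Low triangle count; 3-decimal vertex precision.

v -1.926 1.005 1.594
v -2.105 1.137 2.671
v -1.097 1.711 1.645
v -1.276 1.843 2.722
v -1.084 -0.003 1.858
v -1.263 0.129 2.935
v -0.255 0.703 1.909
v -0.434 0.835 2.986
v 0.578 1.827 0.172
v -0.469 3 1.108
v 0.503 2.451 -0.694
v -0.544 3.624 0.242
v 1.444 2.356 0.478
v 0.397 3.529 1.414
v 1.369 2.98 -0.388
v 0.322 4.153 0.548
v 0.021 -0.342 -3.378
v 0.753 -0.151 -3.562
v 0.447 -1.089 -2.458
v 1.179 -0.898 -2.642
v 0.707 -0.368 -2.323
v 0.444 0.094 -2.891
v 0.756 -1.334 -3.129
v 0.493 -0.872 -3.697
v 1.207 -0.764 -3.408
v 1.177 -0.167 -2.91
v 0.023 -1.073 -3.11
v -0.007 -0.476 -2.612
v 0.349 -0.181 -3.551
v 0.851 -1.059 -2.469
v 0.573 -0.747 -2.282
v 1.003 -0.635 -2.39
v 0.168 -0.037 -3.156
v 0.598 0.075 -3.265
v 0.571 -0.052 -2.536
v 0.602 -1.315 -2.755
v 1.032 -1.203 -2.864
v 0.197 -0.605 -3.63
v 0.627 -0.493 -3.738
v 0.629 -1.188 -3.484
v 1.046 -0.429 -3.568
v 1.297 -0.868 -3.028
v 1.048 -1.124 -3.314
v 0.894 -0.853 -3.648
v 1.029 -0.078 -3.276
v 1.279 -0.517 -2.735
v 1.002 -0.206 -2.547
v 0.847 0.065 -2.881
v 1.296 -0.439 -3.185
v -0.079 -0.723 -3.285
v 0.171 -1.162 -2.744
v 0.353 -1.305 -3.139
v 0.198 -1.034 -3.473
v -0.097 -0.372 -2.992
v 0.154 -0.811 -2.452
v 0.306 -0.387 -2.372
v 0.152 -0.116 -2.706
v -0.096 -0.801 -2.835
f 2 4 1
f 5 2 1
f 1 4 3
f 3 5 1
f 2 8 4
f 6 2 5
f 6 8 2
f 4 8 3
f 7 5 3
f 3 8 7
f 7 6 5
f 8 6 7
f 10 12 9
f 13 10 9
f 9 12 11
f 11 13 9
f 10 16 12
f 14 10 13
f 14 16 10
f 12 16 11
f 15 13 11
f 11 16 15
f 15 14 13
f 16 14 15
f 17 54 33
f 54 28 57
f 33 57 22
f 54 57 33
f 17 33 29
f 33 22 34
f 29 34 18
f 33 34 29
f 17 29 38
f 29 18 39
f 38 39 24
f 29 39 38
f 17 38 50
f 38 24 53
f 50 53 27
f 38 53 50
f 17 50 54
f 50 27 58
f 54 58 28
f 50 58 54
f 18 34 45
f 34 22 48
f 45 48 26
f 34 48 45
f 22 57 35
f 57 28 56
f 35 56 21
f 57 56 35
f 28 58 55
f 58 27 51
f 55 51 19
f 58 51 55
f 27 53 52
f 53 24 40
f 52 40 23
f 53 40 52
f 24 39 44
f 39 18 41
f 44 41 25
f 39 41 44
f 20 46 32
f 46 26 47
f 32 47 21
f 46 47 32
f 20 32 30
f 32 21 31
f 30 31 19
f 32 31 30
f 20 30 37
f 30 19 36
f 37 36 23
f 30 36 37
f 20 37 42
f 37 23 43
f 42 43 25
f 37 43 42
f 20 42 46
f 42 25 49
f 46 49 26
f 42 49 46
f 21 47 35
f 47 26 48
f 35 48 22
f 47 48 35
f 19 31 55
f 31 21 56
f 55 56 28
f 31 56 55
f 23 36 52
f 36 19 51
f 52 51 27
f 36 51 52
f 25 43 44
f 43 23 40
f 44 40 24
f 43 40 44
f 26 49 45
f 49 25 41
f 45 41 18
f 49 41 45



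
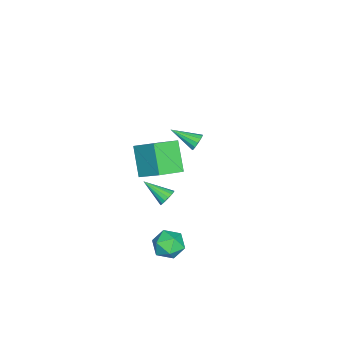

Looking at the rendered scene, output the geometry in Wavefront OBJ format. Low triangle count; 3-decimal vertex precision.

v -3.863 -1.985 -0.668
v -3.445 -1.824 -0.316
v -3.857 -3.515 0.028
v -3.721 -1.756 -0.165
v -4.042 -1.762 -0.175
v -4.306 -1.838 -0.34
v -4.43 -1.962 -0.61
v -4.374 -2.092 -0.898
v -4.156 -2.189 -1.113
v -3.845 -2.221 -1.186
v -3.54 -2.178 -1.095
v -3.337 -2.074 -0.869
v -3.302 -1.942 -0.578
v 1.805 -2.063 1.65
v 0.713 -2.717 3.047
v 2.364 -0.782 2.686
v 1.272 -1.436 4.083
v 2.968 -2.964 2.137
v 1.876 -3.618 3.534
v 3.527 -1.683 3.173
v 2.435 -2.337 4.57
v 2.07 -1.037 -3.933
v 2.716 -0.582 -3.374
v 2.584 -2.418 -3.406
v 3.23 -1.963 -2.847
v 2.286 -1.899 -2.645
v 1.968 -1.046 -2.971
v 3.332 -1.954 -3.809
v 3.014 -1.101 -4.135
v 3.496 -1.15 -3.297
v 2.849 -1.115 -2.578
v 2.451 -1.885 -4.202
v 1.804 -1.85 -3.483
v 0.731 -2.193 -1.437
v 1.245 -2.124 -1.198
v 0.529 -3.567 -0.603
v 1.076 -1.995 -1.027
v 0.828 -1.912 -0.95
v 0.558 -1.893 -0.984
v 0.327 -1.942 -1.122
v 0.19 -2.049 -1.332
v 0.176 -2.189 -1.566
v 0.29 -2.33 -1.77
v 0.505 -2.439 -1.898
v 0.771 -2.492 -1.92
v 1.029 -2.476 -1.832
v 1.218 -2.396 -1.653
v 1.296 -2.269 -1.424
f 2 1 4
f 2 4 3
f 4 1 5
f 4 5 3
f 5 1 6
f 5 6 3
f 6 1 7
f 6 7 3
f 7 1 8
f 7 8 3
f 8 1 9
f 8 9 3
f 9 1 10
f 9 10 3
f 10 1 11
f 10 11 3
f 11 1 12
f 11 12 3
f 12 1 13
f 12 13 3
f 13 1 2
f 13 2 3
f 15 17 14
f 18 15 14
f 14 17 16
f 16 18 14
f 15 21 17
f 19 15 18
f 19 21 15
f 17 21 16
f 20 18 16
f 16 21 20
f 20 19 18
f 21 19 20
f 22 33 27
f 22 27 23
f 22 23 29
f 22 29 32
f 22 32 33
f 23 27 31
f 27 33 26
f 33 32 24
f 32 29 28
f 29 23 30
f 25 31 26
f 25 26 24
f 25 24 28
f 25 28 30
f 25 30 31
f 26 31 27
f 24 26 33
f 28 24 32
f 30 28 29
f 31 30 23
f 35 34 37
f 35 37 36
f 37 34 38
f 37 38 36
f 38 34 39
f 38 39 36
f 39 34 40
f 39 40 36
f 40 34 41
f 40 41 36
f 41 34 42
f 41 42 36
f 42 34 43
f 42 43 36
f 43 34 44
f 43 44 36
f 44 34 45
f 44 45 36
f 45 34 46
f 45 46 36
f 46 34 47
f 46 47 36
f 47 34 48
f 47 48 36
f 48 34 35
f 48 35 36

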